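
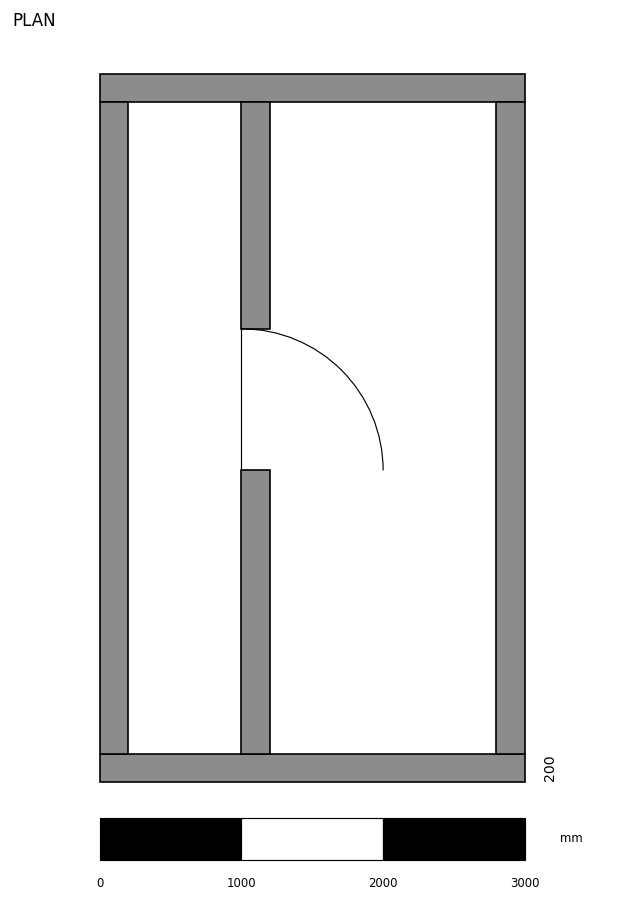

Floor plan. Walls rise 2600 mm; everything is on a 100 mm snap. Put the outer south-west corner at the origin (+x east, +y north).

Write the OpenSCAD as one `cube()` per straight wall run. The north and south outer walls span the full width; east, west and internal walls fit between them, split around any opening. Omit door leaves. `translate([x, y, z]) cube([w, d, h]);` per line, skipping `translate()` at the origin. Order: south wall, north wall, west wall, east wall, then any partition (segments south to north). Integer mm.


cube([3000, 200, 2600]);
translate([0, 4800, 0]) cube([3000, 200, 2600]);
translate([0, 200, 0]) cube([200, 4600, 2600]);
translate([2800, 200, 0]) cube([200, 4600, 2600]);
translate([1000, 200, 0]) cube([200, 2000, 2600]);
translate([1000, 3200, 0]) cube([200, 1600, 2600]);


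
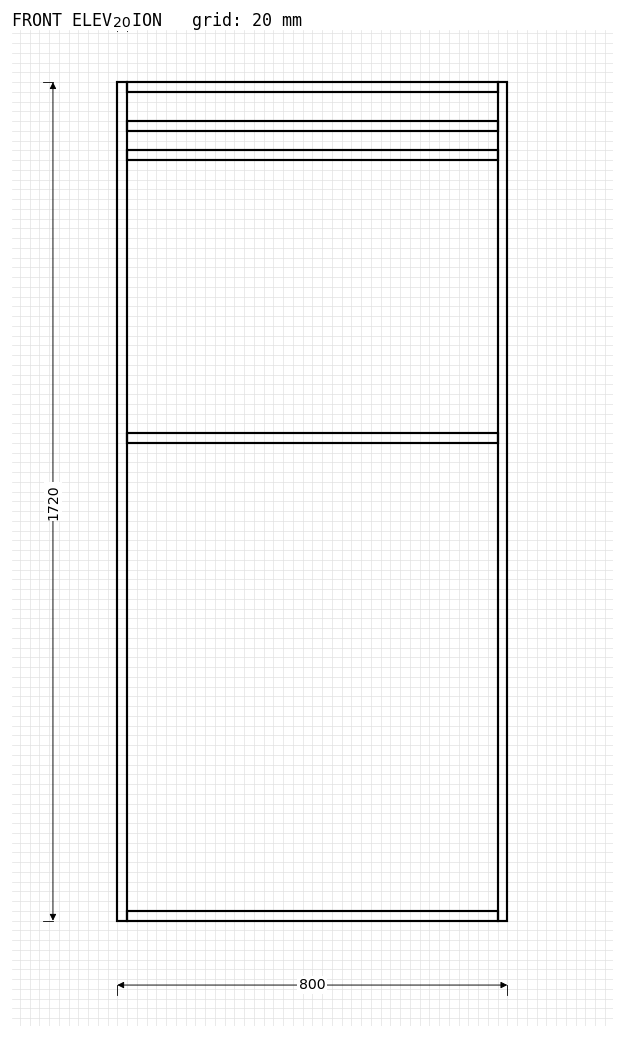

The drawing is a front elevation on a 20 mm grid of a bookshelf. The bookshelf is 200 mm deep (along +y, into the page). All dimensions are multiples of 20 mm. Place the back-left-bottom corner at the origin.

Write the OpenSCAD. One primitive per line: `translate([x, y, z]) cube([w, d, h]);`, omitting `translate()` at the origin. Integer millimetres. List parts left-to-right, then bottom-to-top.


cube([20, 200, 1720]);
translate([20, 0, 0]) cube([760, 200, 20]);
translate([20, 0, 980]) cube([760, 200, 20]);
translate([20, 0, 1560]) cube([760, 200, 20]);
translate([20, 0, 1620]) cube([760, 200, 20]);
translate([20, 0, 1700]) cube([760, 200, 20]);
translate([780, 0, 0]) cube([20, 200, 1720]);


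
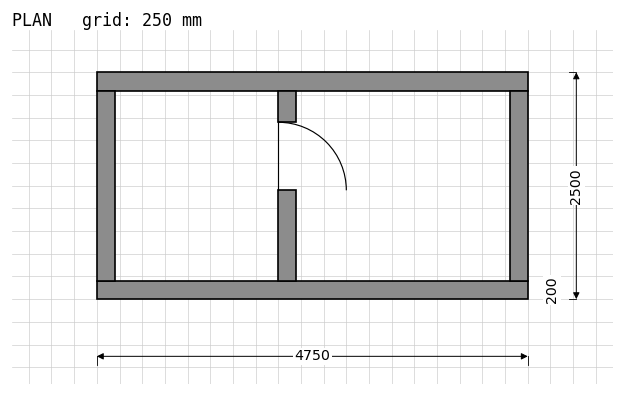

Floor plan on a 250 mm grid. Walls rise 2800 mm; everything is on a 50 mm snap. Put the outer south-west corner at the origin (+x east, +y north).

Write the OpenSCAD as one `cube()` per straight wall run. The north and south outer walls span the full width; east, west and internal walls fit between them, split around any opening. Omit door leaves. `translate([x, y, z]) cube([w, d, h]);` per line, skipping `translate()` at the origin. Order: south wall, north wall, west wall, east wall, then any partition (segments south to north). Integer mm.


cube([4750, 200, 2800]);
translate([0, 2300, 0]) cube([4750, 200, 2800]);
translate([0, 200, 0]) cube([200, 2100, 2800]);
translate([4550, 200, 0]) cube([200, 2100, 2800]);
translate([2000, 200, 0]) cube([200, 1000, 2800]);
translate([2000, 1950, 0]) cube([200, 350, 2800]);


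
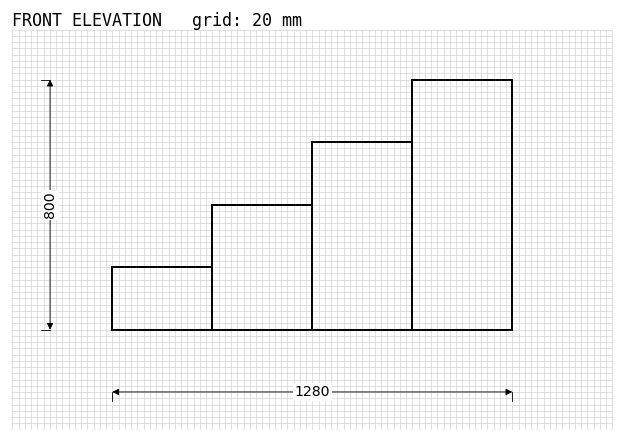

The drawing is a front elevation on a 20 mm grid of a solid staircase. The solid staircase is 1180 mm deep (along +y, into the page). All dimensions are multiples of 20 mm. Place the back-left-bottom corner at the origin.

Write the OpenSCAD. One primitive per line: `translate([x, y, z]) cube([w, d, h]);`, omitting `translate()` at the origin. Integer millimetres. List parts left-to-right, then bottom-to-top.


cube([320, 1180, 200]);
translate([320, 0, 0]) cube([320, 1180, 400]);
translate([640, 0, 0]) cube([320, 1180, 600]);
translate([960, 0, 0]) cube([320, 1180, 800]);


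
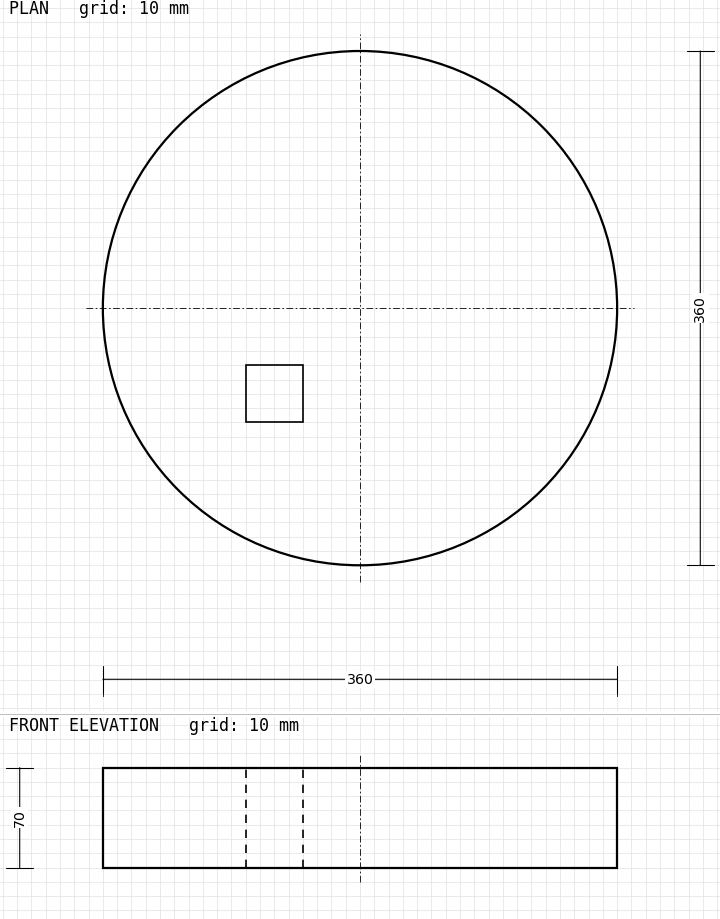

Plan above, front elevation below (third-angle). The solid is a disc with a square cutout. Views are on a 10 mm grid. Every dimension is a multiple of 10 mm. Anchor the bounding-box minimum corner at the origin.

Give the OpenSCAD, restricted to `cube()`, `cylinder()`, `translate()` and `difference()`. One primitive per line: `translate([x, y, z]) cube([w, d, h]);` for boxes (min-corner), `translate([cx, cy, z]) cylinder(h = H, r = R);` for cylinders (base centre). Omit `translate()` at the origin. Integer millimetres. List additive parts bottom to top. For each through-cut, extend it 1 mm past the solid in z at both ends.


difference() {
  translate([180, 180, 0]) cylinder(h = 70, r = 180);
  translate([100, 100, -1]) cube([40, 40, 72]);
}


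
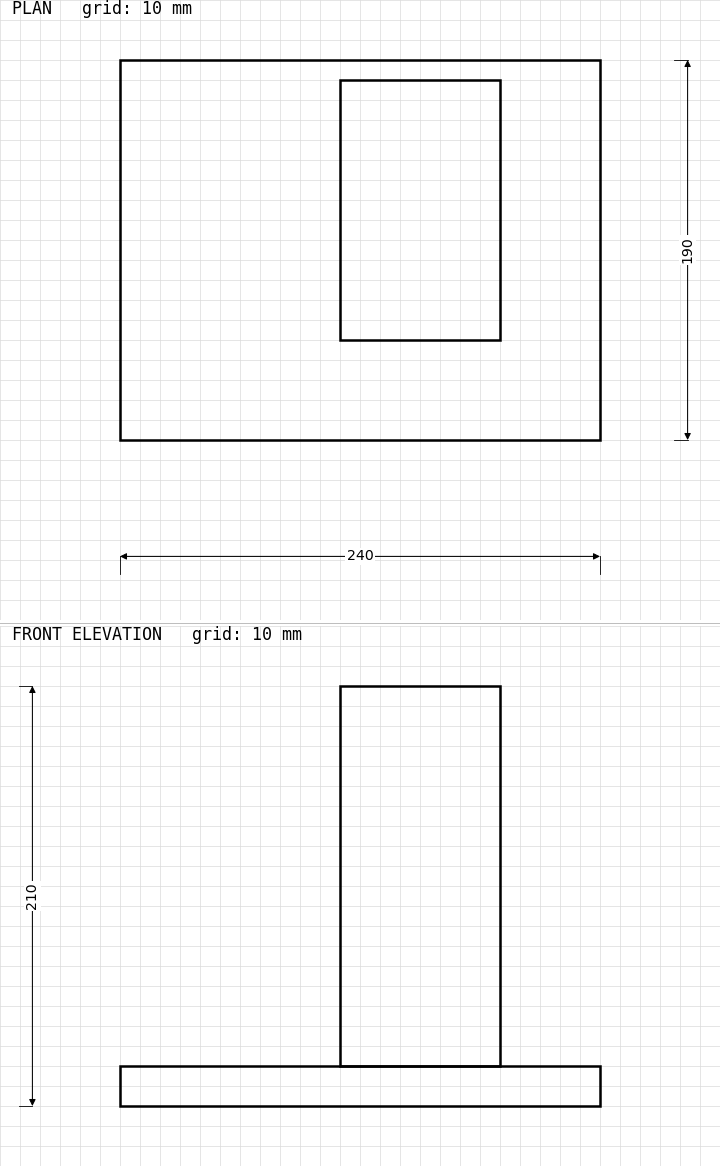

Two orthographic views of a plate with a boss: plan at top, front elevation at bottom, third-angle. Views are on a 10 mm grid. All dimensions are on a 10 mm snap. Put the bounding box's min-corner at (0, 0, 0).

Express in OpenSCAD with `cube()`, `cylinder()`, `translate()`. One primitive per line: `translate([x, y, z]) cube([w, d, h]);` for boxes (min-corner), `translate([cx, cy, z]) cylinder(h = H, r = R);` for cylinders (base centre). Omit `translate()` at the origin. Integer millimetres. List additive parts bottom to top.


cube([240, 190, 20]);
translate([110, 50, 20]) cube([80, 130, 190]);


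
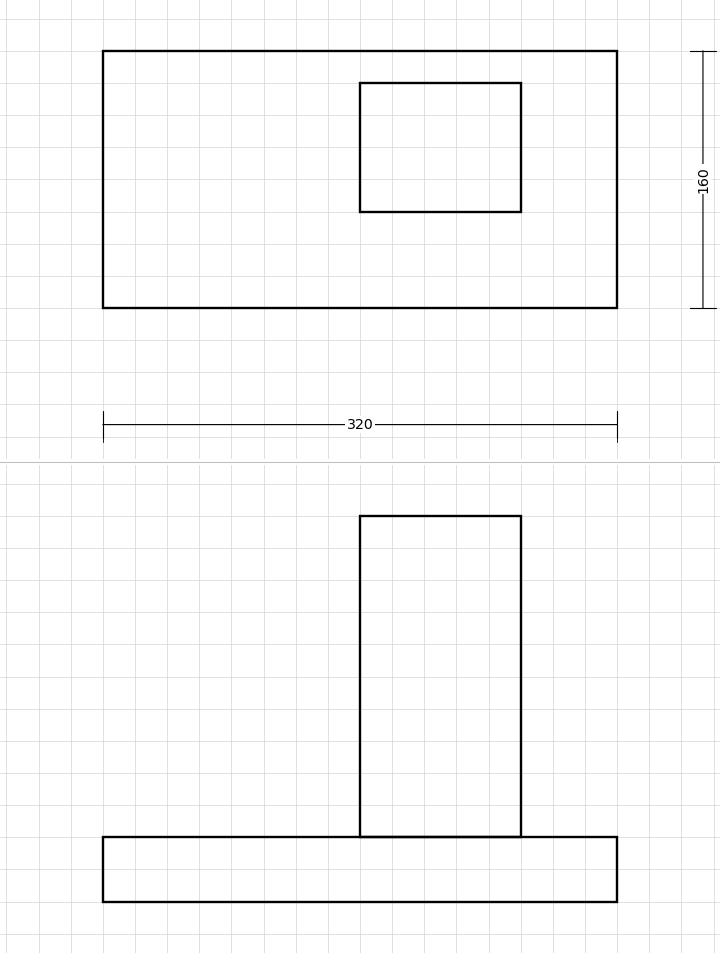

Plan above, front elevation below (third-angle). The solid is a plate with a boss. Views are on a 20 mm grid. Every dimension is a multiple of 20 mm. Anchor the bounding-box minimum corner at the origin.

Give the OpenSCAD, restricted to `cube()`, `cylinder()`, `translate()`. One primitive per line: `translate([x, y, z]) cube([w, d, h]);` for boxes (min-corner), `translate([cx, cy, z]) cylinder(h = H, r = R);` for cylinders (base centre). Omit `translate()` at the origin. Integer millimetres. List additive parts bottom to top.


cube([320, 160, 40]);
translate([160, 60, 40]) cube([100, 80, 200]);


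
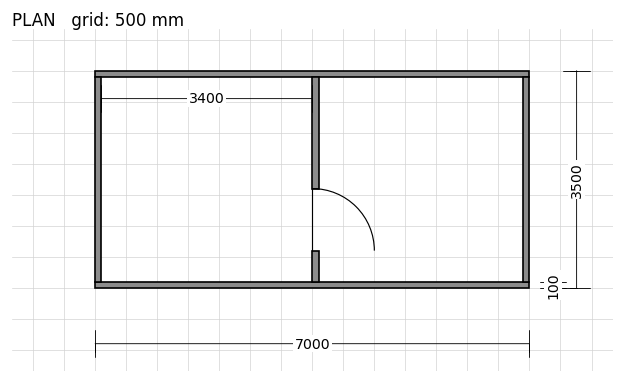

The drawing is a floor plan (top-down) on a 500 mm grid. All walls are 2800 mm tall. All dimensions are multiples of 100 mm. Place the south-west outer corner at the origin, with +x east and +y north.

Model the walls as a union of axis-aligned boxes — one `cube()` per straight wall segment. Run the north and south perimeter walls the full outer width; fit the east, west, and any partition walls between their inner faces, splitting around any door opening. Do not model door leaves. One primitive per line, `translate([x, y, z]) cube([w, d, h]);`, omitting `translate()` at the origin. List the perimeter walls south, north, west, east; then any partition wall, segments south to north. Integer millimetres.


cube([7000, 100, 2800]);
translate([0, 3400, 0]) cube([7000, 100, 2800]);
translate([0, 100, 0]) cube([100, 3300, 2800]);
translate([6900, 100, 0]) cube([100, 3300, 2800]);
translate([3500, 100, 0]) cube([100, 500, 2800]);
translate([3500, 1600, 0]) cube([100, 1800, 2800]);


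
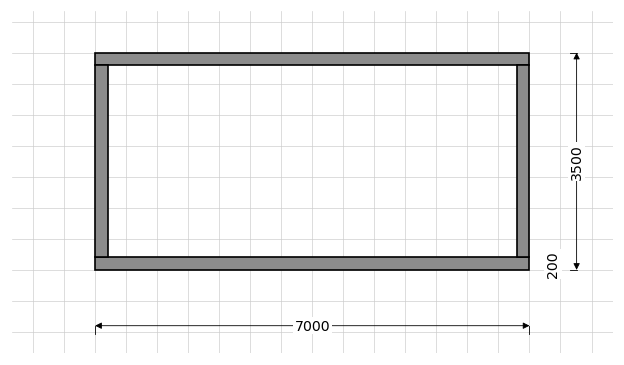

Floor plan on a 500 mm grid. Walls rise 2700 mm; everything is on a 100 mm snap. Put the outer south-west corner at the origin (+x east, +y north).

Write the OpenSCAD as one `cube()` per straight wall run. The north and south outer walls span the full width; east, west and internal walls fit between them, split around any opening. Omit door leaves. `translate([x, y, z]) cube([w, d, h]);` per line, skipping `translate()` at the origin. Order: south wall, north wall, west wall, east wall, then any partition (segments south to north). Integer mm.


cube([7000, 200, 2700]);
translate([0, 3300, 0]) cube([7000, 200, 2700]);
translate([0, 200, 0]) cube([200, 3100, 2700]);
translate([6800, 200, 0]) cube([200, 3100, 2700]);


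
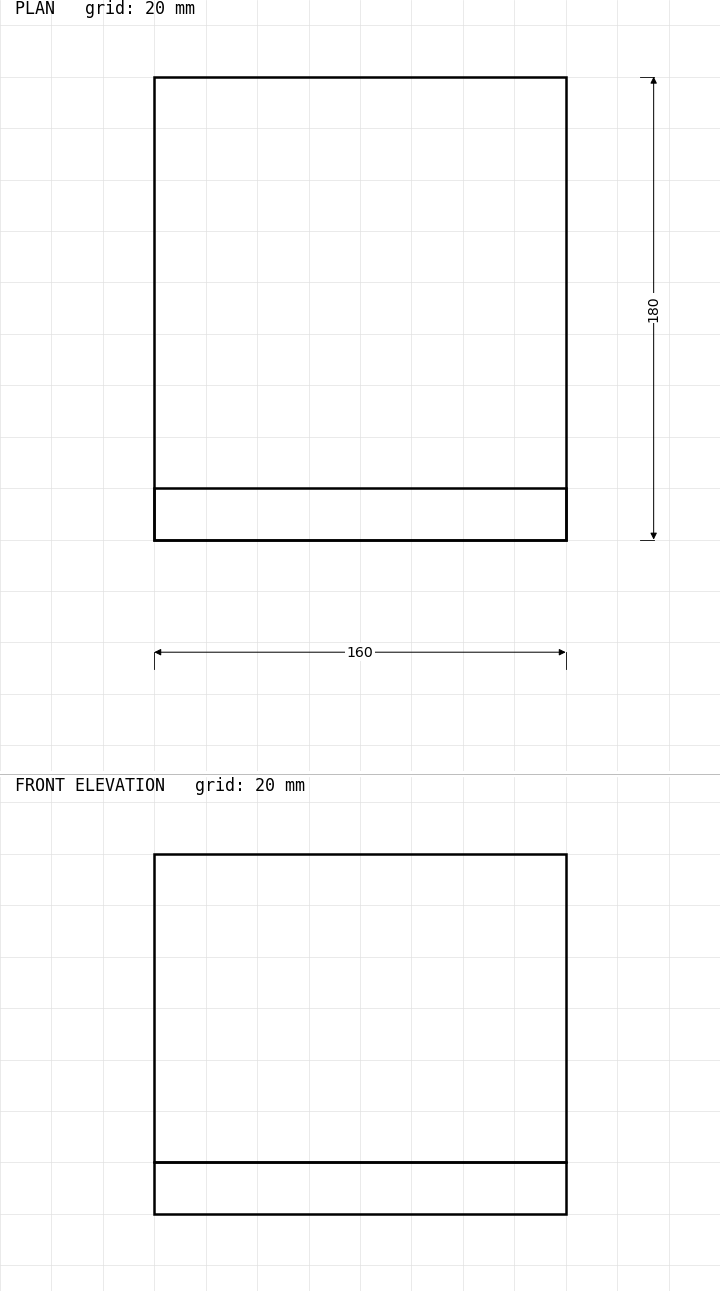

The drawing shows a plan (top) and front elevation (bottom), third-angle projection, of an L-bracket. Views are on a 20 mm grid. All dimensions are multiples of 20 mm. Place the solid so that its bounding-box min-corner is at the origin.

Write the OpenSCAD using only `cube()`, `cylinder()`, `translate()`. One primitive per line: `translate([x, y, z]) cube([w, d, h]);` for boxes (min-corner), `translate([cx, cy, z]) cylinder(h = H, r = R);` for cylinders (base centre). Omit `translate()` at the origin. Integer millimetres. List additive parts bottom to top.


cube([160, 180, 20]);
translate([0, 0, 20]) cube([160, 20, 120]);


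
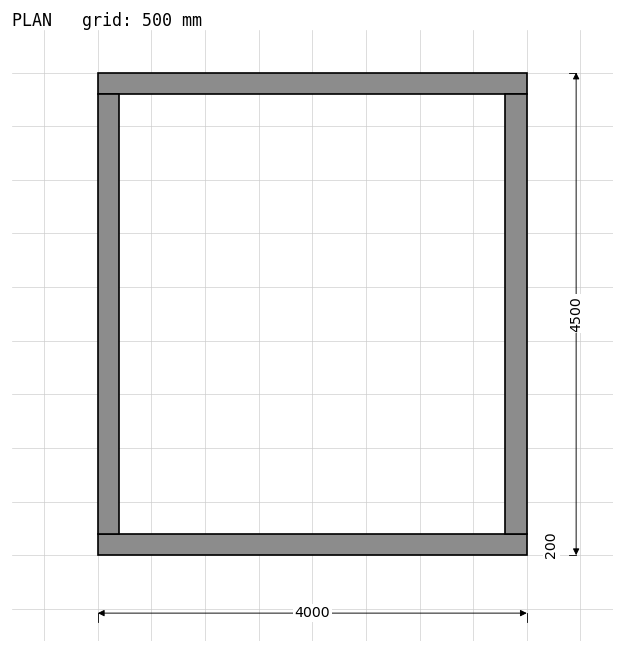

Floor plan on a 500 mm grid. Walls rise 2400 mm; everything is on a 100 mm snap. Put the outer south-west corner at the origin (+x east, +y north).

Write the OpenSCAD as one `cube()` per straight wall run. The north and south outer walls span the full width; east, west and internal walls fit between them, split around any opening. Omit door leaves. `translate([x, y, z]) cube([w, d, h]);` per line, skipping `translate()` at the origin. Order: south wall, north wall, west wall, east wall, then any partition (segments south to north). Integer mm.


cube([4000, 200, 2400]);
translate([0, 4300, 0]) cube([4000, 200, 2400]);
translate([0, 200, 0]) cube([200, 4100, 2400]);
translate([3800, 200, 0]) cube([200, 4100, 2400]);


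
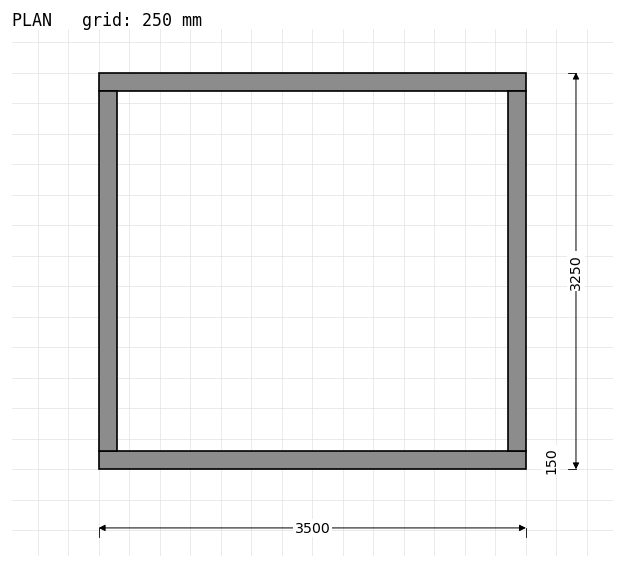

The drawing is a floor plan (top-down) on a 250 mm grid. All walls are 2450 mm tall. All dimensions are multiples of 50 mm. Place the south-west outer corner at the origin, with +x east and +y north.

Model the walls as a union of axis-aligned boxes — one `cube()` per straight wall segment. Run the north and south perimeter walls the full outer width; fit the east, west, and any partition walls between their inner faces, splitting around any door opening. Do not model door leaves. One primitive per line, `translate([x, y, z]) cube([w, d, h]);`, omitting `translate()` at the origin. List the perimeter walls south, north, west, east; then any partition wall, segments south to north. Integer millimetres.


cube([3500, 150, 2450]);
translate([0, 3100, 0]) cube([3500, 150, 2450]);
translate([0, 150, 0]) cube([150, 2950, 2450]);
translate([3350, 150, 0]) cube([150, 2950, 2450]);


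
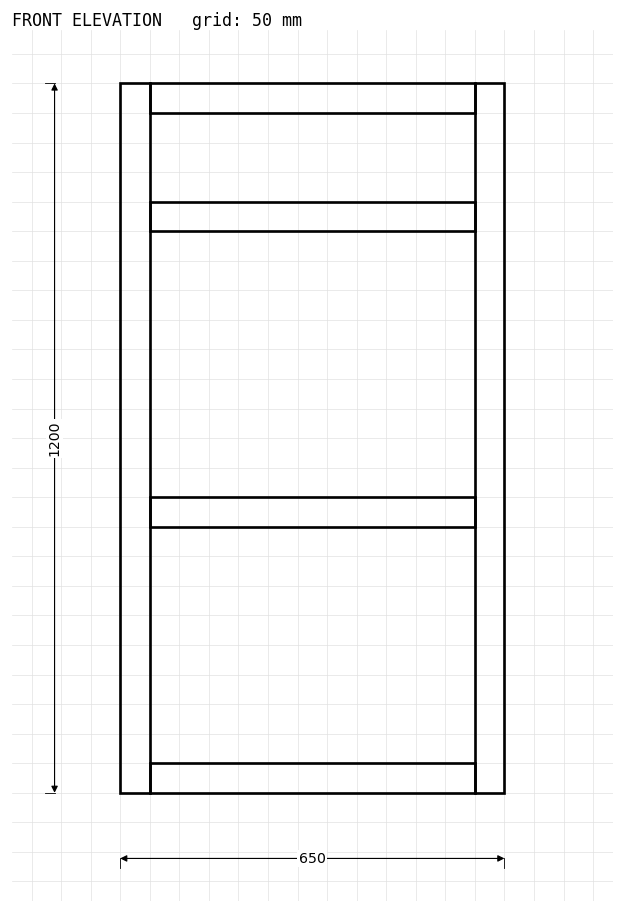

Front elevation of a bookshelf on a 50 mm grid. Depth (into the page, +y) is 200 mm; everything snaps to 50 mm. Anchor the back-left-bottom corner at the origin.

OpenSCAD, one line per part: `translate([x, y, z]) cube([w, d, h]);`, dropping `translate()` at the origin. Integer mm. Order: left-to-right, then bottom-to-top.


cube([50, 200, 1200]);
translate([50, 0, 0]) cube([550, 200, 50]);
translate([50, 0, 450]) cube([550, 200, 50]);
translate([50, 0, 950]) cube([550, 200, 50]);
translate([50, 0, 1150]) cube([550, 200, 50]);
translate([600, 0, 0]) cube([50, 200, 1200]);


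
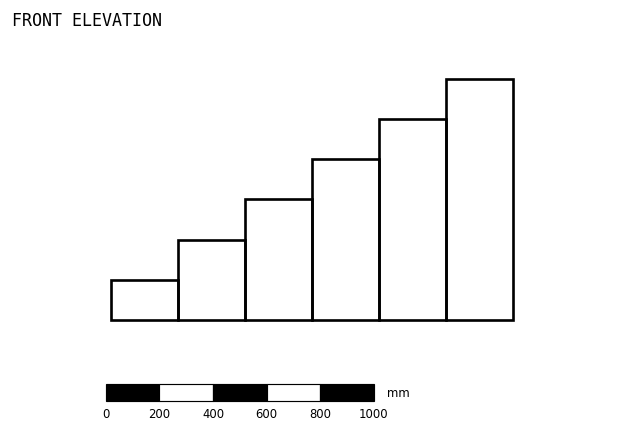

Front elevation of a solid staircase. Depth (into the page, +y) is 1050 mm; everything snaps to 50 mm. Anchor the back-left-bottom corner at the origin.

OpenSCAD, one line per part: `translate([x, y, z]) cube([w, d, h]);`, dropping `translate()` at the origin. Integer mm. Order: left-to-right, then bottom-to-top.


cube([250, 1050, 150]);
translate([250, 0, 0]) cube([250, 1050, 300]);
translate([500, 0, 0]) cube([250, 1050, 450]);
translate([750, 0, 0]) cube([250, 1050, 600]);
translate([1000, 0, 0]) cube([250, 1050, 750]);
translate([1250, 0, 0]) cube([250, 1050, 900]);


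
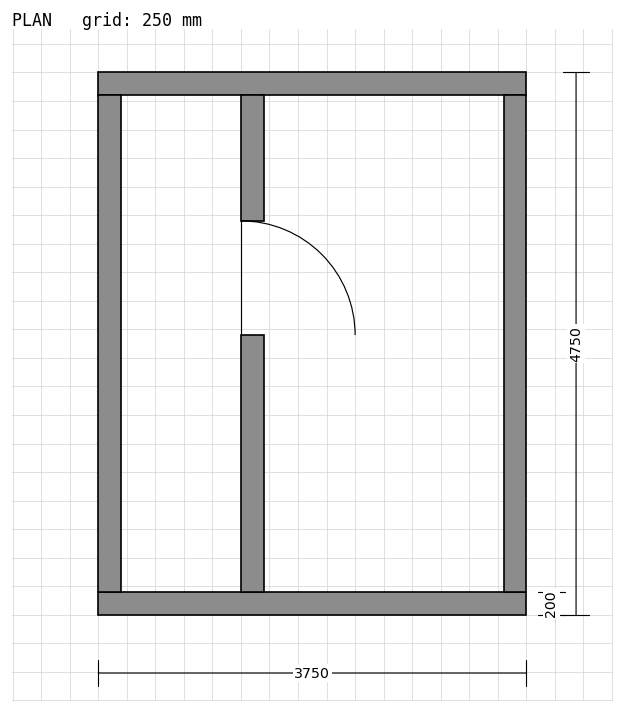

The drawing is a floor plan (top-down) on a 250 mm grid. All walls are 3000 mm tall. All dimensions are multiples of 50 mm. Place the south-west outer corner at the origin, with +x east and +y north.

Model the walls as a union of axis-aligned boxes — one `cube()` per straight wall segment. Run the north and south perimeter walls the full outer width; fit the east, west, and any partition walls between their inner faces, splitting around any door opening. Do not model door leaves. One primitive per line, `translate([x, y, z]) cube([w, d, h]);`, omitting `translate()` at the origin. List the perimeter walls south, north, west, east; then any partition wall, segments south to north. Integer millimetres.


cube([3750, 200, 3000]);
translate([0, 4550, 0]) cube([3750, 200, 3000]);
translate([0, 200, 0]) cube([200, 4350, 3000]);
translate([3550, 200, 0]) cube([200, 4350, 3000]);
translate([1250, 200, 0]) cube([200, 2250, 3000]);
translate([1250, 3450, 0]) cube([200, 1100, 3000]);


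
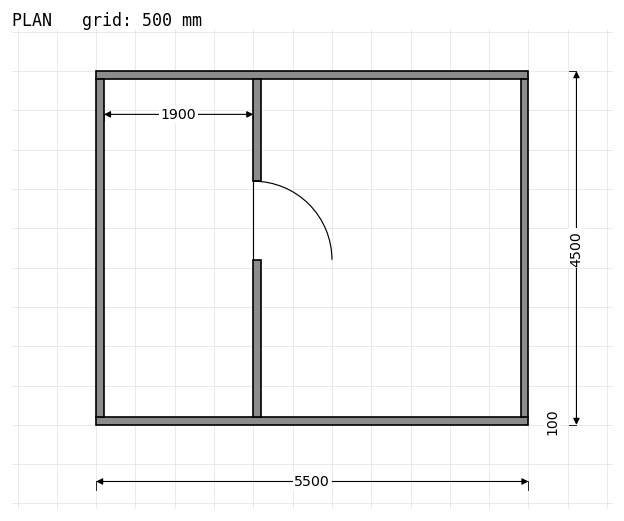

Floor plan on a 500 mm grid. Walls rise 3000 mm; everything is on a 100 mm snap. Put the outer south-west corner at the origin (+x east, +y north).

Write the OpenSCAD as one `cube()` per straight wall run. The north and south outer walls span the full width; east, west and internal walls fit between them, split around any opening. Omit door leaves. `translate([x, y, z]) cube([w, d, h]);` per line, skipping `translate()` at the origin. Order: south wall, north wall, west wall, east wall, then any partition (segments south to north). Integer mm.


cube([5500, 100, 3000]);
translate([0, 4400, 0]) cube([5500, 100, 3000]);
translate([0, 100, 0]) cube([100, 4300, 3000]);
translate([5400, 100, 0]) cube([100, 4300, 3000]);
translate([2000, 100, 0]) cube([100, 2000, 3000]);
translate([2000, 3100, 0]) cube([100, 1300, 3000]);


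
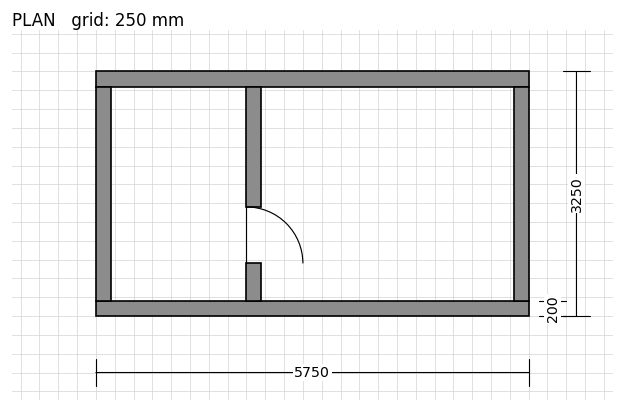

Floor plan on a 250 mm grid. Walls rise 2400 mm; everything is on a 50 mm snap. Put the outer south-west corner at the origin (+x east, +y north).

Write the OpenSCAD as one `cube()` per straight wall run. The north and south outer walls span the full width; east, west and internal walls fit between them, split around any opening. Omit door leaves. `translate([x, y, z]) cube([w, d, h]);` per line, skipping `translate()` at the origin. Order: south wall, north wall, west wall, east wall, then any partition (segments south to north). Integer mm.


cube([5750, 200, 2400]);
translate([0, 3050, 0]) cube([5750, 200, 2400]);
translate([0, 200, 0]) cube([200, 2850, 2400]);
translate([5550, 200, 0]) cube([200, 2850, 2400]);
translate([2000, 200, 0]) cube([200, 500, 2400]);
translate([2000, 1450, 0]) cube([200, 1600, 2400]);


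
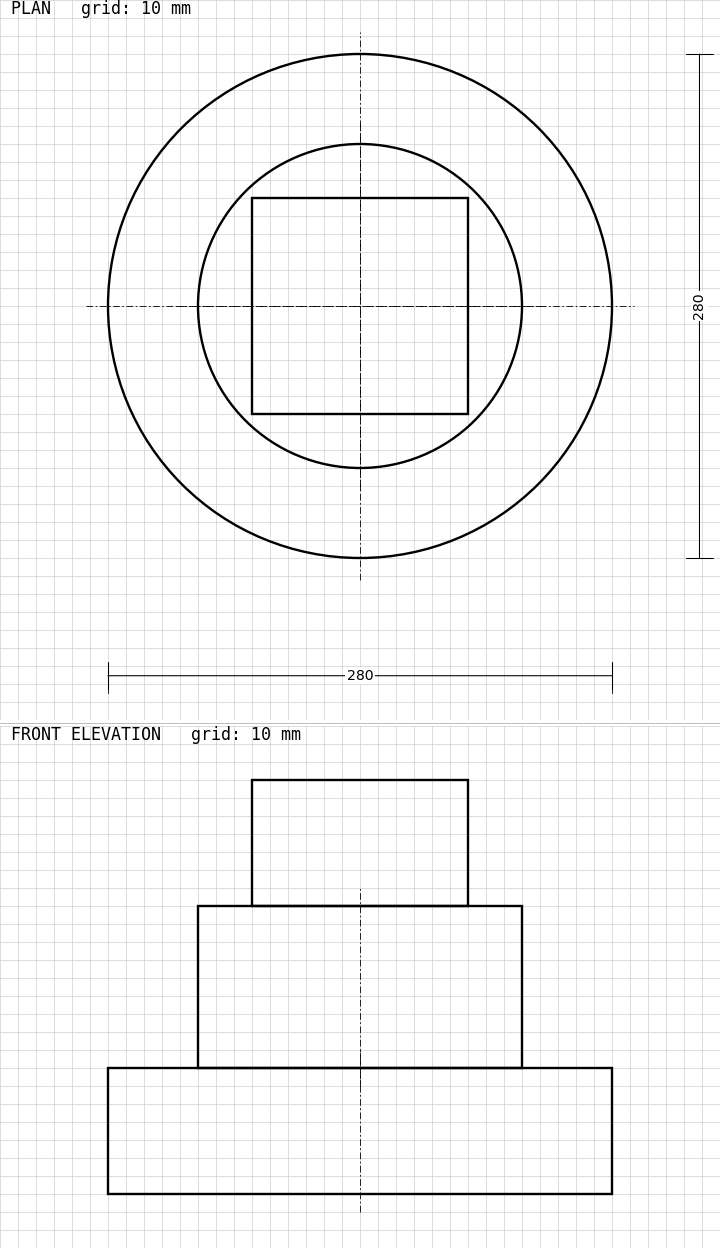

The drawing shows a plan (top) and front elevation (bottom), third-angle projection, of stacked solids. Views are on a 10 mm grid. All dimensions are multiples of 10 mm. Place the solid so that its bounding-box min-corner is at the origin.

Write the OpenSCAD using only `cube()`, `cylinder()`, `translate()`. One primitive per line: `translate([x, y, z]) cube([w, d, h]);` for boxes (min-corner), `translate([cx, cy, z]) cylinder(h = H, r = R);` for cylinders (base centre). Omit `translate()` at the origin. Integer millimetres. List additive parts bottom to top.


translate([140, 140, 0]) cylinder(h = 70, r = 140);
translate([140, 140, 70]) cylinder(h = 90, r = 90);
translate([80, 80, 160]) cube([120, 120, 70]);


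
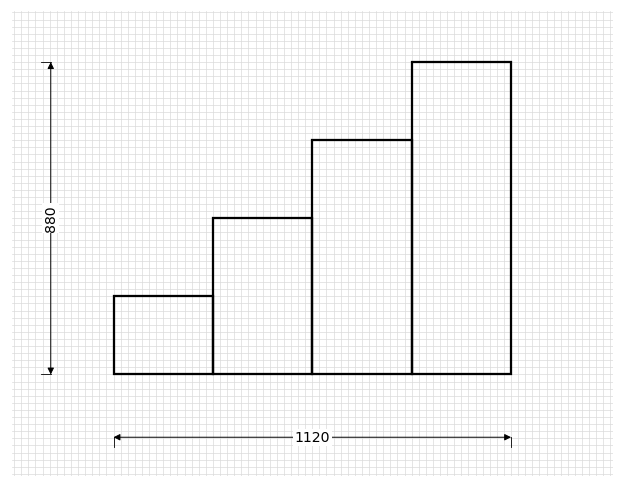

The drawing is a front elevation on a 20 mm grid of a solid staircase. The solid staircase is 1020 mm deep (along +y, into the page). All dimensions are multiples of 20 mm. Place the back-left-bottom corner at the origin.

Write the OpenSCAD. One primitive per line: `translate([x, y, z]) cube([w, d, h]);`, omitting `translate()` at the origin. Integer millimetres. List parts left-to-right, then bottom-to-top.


cube([280, 1020, 220]);
translate([280, 0, 0]) cube([280, 1020, 440]);
translate([560, 0, 0]) cube([280, 1020, 660]);
translate([840, 0, 0]) cube([280, 1020, 880]);


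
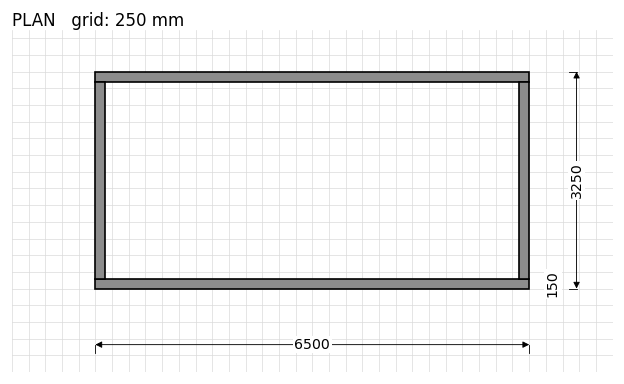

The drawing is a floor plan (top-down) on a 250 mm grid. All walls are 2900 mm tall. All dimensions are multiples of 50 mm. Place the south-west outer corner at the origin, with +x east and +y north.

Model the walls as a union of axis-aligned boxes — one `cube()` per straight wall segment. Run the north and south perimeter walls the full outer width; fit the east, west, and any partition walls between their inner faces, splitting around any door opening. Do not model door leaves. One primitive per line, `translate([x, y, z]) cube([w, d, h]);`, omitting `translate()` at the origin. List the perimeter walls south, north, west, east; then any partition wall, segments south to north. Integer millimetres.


cube([6500, 150, 2900]);
translate([0, 3100, 0]) cube([6500, 150, 2900]);
translate([0, 150, 0]) cube([150, 2950, 2900]);
translate([6350, 150, 0]) cube([150, 2950, 2900]);


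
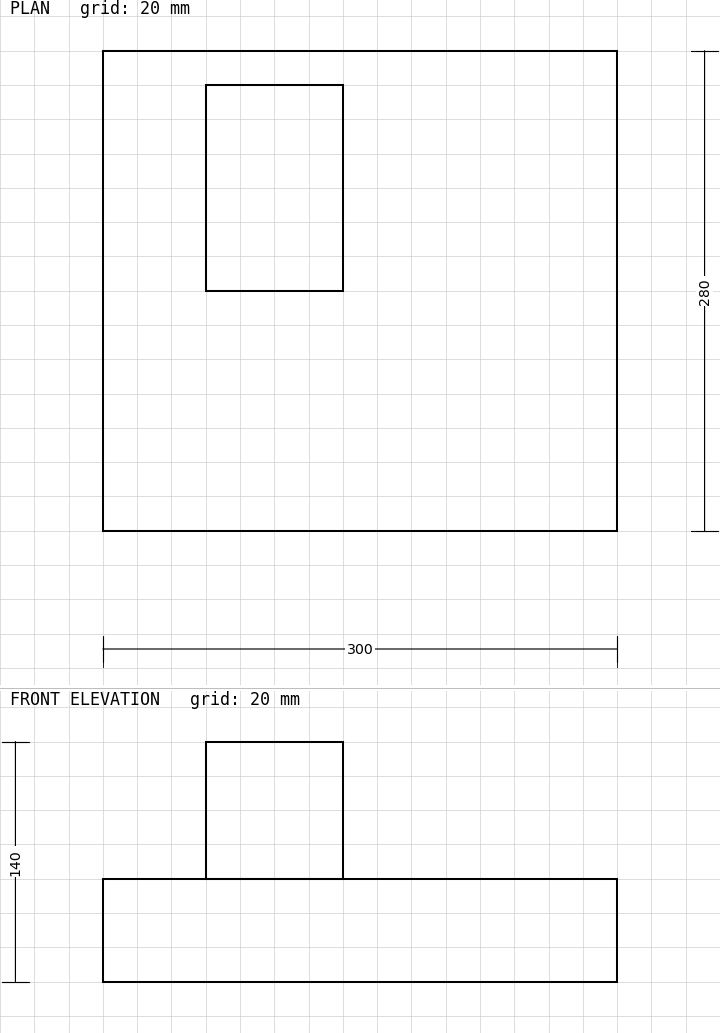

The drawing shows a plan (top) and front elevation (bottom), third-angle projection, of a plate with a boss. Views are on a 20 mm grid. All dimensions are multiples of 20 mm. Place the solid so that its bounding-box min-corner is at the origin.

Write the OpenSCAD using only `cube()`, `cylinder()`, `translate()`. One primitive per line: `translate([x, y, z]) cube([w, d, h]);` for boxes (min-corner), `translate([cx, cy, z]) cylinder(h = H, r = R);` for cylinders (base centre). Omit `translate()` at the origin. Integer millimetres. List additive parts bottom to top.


cube([300, 280, 60]);
translate([60, 140, 60]) cube([80, 120, 80]);


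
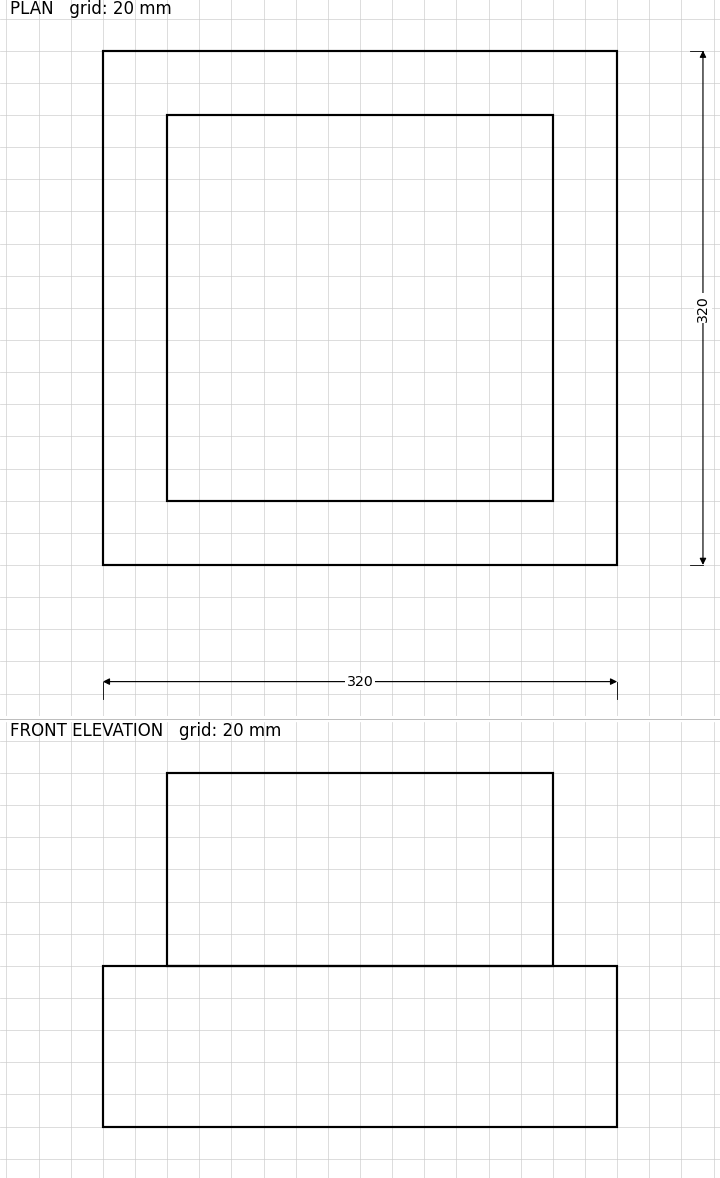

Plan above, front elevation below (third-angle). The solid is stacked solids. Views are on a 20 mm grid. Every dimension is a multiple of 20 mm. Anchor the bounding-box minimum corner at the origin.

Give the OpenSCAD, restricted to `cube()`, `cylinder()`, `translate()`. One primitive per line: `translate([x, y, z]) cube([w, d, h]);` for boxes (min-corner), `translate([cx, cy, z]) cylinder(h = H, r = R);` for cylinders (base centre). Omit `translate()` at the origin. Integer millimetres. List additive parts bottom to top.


cube([320, 320, 100]);
translate([40, 40, 100]) cube([240, 240, 120]);


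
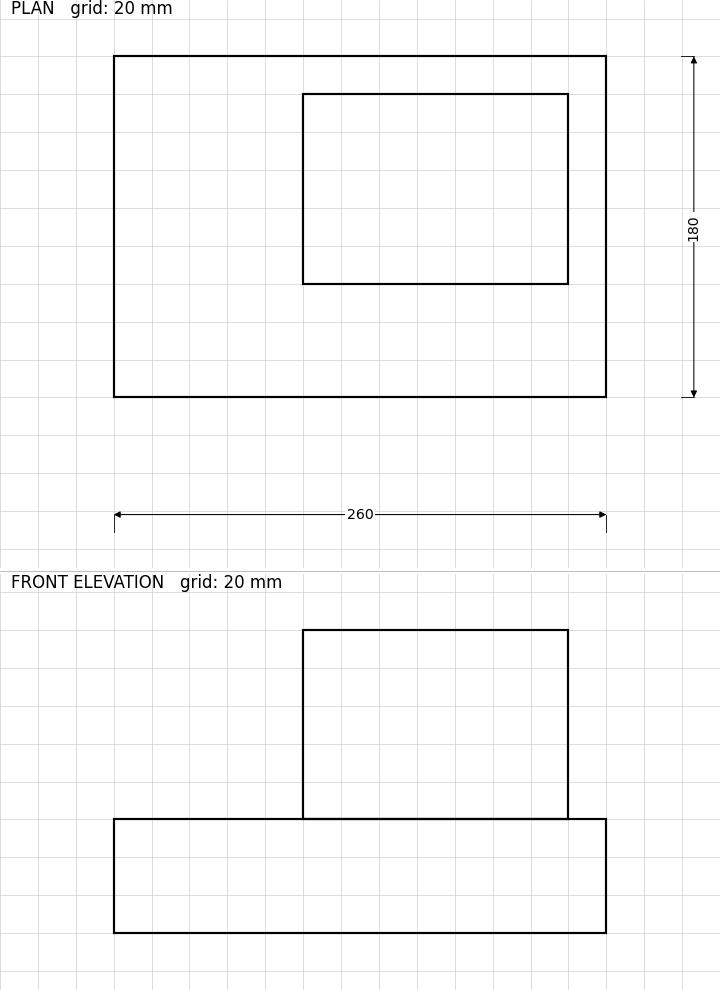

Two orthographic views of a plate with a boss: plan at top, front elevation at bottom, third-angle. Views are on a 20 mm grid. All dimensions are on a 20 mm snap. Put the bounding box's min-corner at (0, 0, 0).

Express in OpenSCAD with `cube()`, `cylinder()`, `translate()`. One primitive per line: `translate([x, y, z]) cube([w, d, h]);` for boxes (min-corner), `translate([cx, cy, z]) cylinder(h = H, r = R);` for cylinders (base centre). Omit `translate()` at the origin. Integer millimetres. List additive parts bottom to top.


cube([260, 180, 60]);
translate([100, 60, 60]) cube([140, 100, 100]);


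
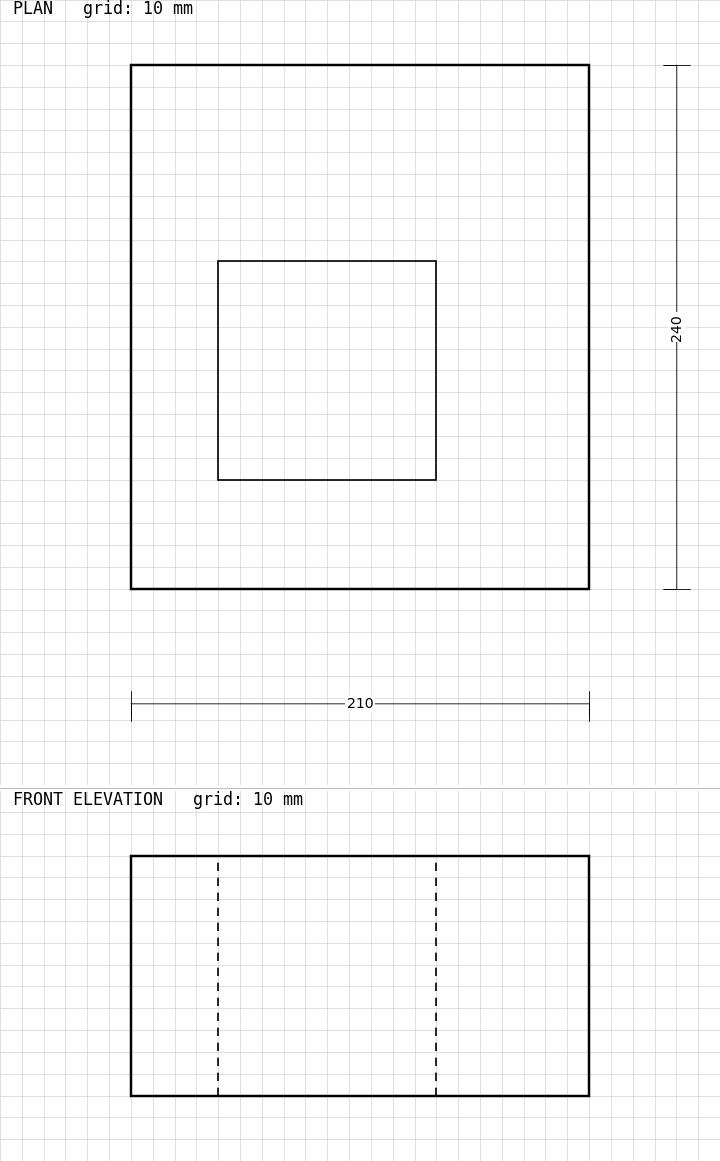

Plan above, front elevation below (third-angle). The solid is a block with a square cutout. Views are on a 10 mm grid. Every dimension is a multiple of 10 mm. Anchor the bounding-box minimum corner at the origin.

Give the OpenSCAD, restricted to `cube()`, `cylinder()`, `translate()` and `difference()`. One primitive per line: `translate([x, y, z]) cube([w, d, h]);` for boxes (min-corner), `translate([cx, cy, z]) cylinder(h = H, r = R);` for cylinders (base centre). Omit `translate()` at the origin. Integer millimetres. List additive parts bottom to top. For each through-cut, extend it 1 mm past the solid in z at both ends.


difference() {
  cube([210, 240, 110]);
  translate([40, 50, -1]) cube([100, 100, 112]);
}


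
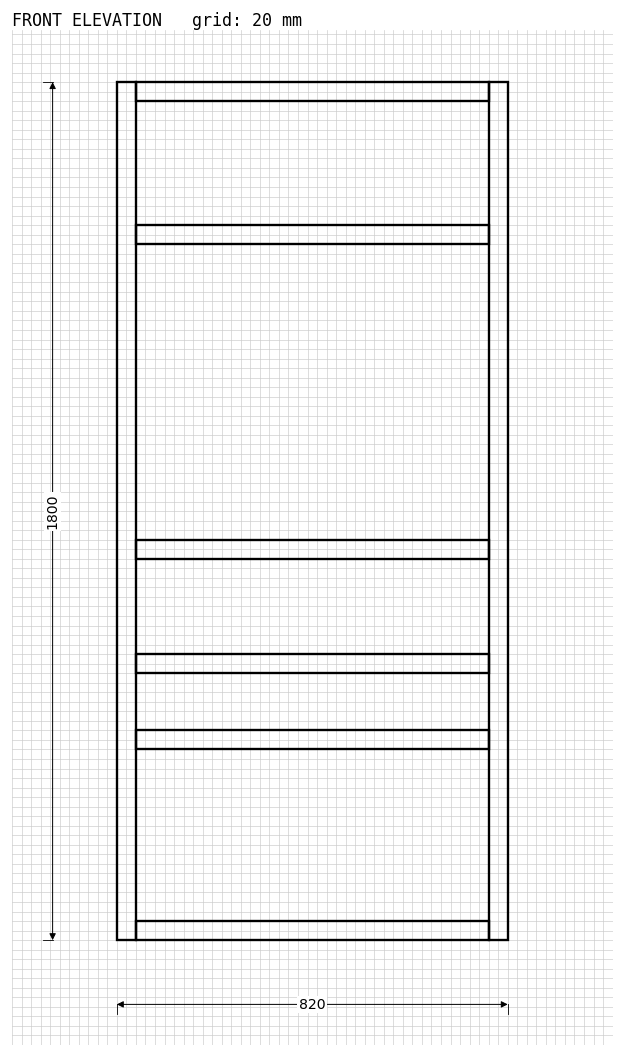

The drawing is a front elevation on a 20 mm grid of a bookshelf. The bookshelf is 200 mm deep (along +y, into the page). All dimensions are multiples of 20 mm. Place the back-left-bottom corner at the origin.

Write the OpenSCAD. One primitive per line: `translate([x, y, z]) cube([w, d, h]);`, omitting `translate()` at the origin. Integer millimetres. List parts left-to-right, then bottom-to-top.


cube([40, 200, 1800]);
translate([40, 0, 0]) cube([740, 200, 40]);
translate([40, 0, 400]) cube([740, 200, 40]);
translate([40, 0, 560]) cube([740, 200, 40]);
translate([40, 0, 800]) cube([740, 200, 40]);
translate([40, 0, 1460]) cube([740, 200, 40]);
translate([40, 0, 1760]) cube([740, 200, 40]);
translate([780, 0, 0]) cube([40, 200, 1800]);


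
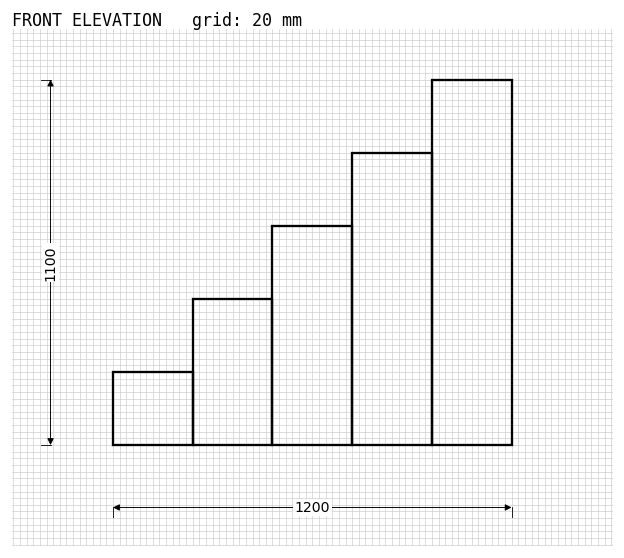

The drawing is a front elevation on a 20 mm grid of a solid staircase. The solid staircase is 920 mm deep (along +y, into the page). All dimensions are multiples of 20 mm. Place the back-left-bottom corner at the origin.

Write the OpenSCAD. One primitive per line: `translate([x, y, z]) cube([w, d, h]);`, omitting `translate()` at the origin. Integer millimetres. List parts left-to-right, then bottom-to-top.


cube([240, 920, 220]);
translate([240, 0, 0]) cube([240, 920, 440]);
translate([480, 0, 0]) cube([240, 920, 660]);
translate([720, 0, 0]) cube([240, 920, 880]);
translate([960, 0, 0]) cube([240, 920, 1100]);


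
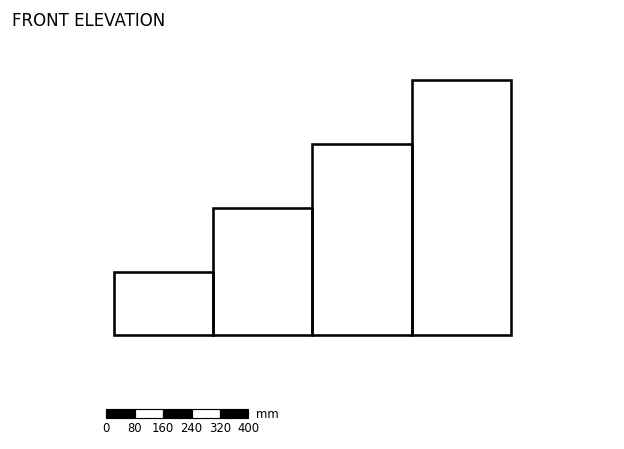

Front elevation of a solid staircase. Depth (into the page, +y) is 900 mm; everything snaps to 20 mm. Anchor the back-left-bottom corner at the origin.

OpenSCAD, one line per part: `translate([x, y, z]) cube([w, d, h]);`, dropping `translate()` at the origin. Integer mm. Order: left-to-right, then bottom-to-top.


cube([280, 900, 180]);
translate([280, 0, 0]) cube([280, 900, 360]);
translate([560, 0, 0]) cube([280, 900, 540]);
translate([840, 0, 0]) cube([280, 900, 720]);


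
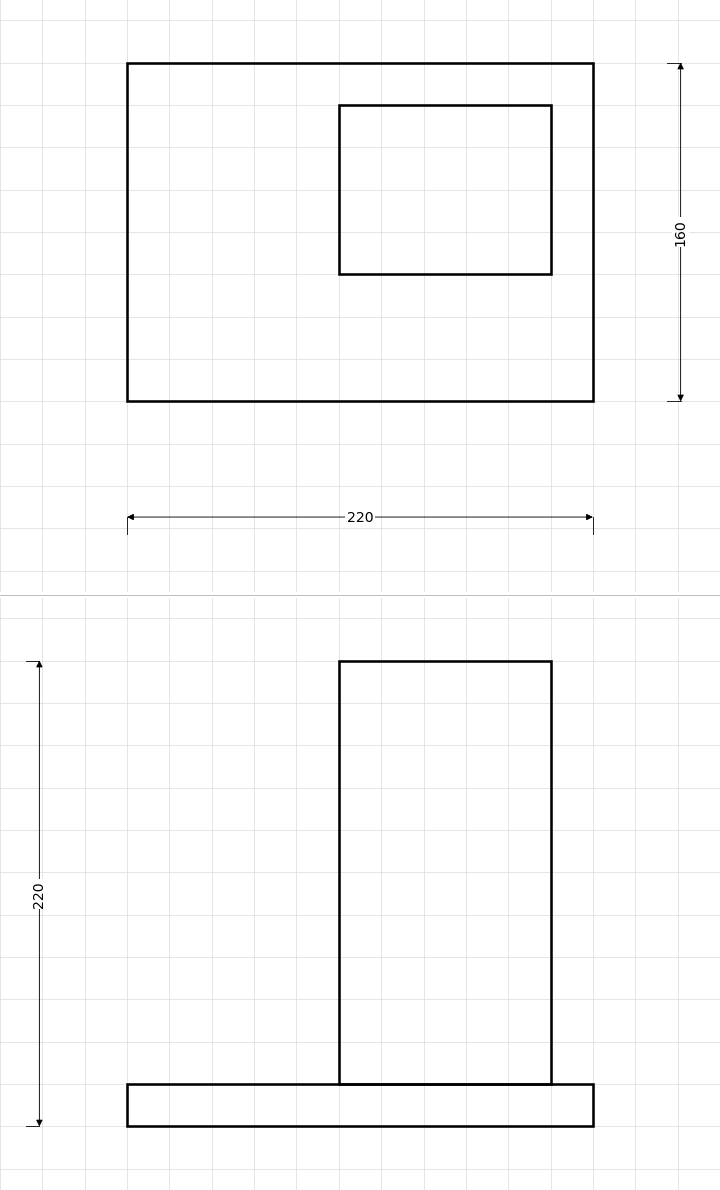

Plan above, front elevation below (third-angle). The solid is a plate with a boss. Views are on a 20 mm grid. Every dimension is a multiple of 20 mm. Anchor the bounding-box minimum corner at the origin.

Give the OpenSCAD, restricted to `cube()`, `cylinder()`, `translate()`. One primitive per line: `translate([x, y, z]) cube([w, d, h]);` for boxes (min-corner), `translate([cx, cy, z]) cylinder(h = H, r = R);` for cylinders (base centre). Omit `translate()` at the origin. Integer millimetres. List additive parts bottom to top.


cube([220, 160, 20]);
translate([100, 60, 20]) cube([100, 80, 200]);


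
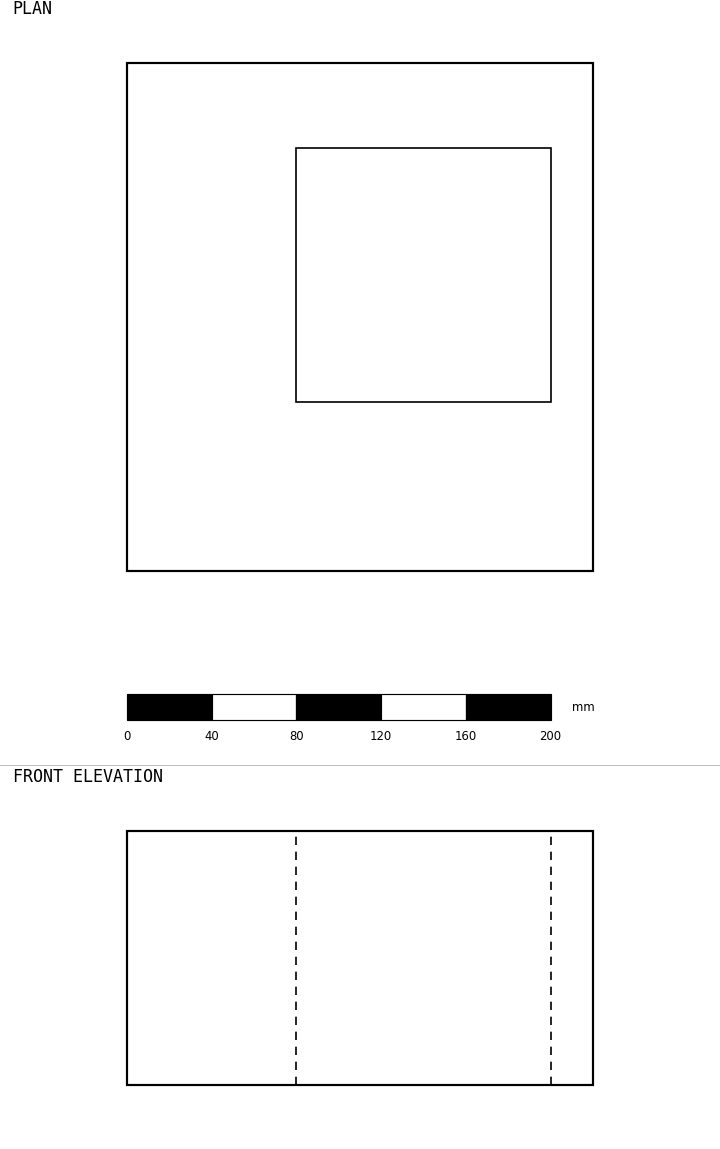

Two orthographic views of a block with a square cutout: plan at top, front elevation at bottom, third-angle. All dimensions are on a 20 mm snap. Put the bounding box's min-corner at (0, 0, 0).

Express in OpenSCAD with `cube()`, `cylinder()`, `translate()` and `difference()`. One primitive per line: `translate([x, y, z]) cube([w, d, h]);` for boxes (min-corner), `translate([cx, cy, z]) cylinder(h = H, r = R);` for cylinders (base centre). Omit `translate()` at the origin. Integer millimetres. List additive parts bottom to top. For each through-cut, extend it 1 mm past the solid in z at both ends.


difference() {
  cube([220, 240, 120]);
  translate([80, 80, -1]) cube([120, 120, 122]);
}


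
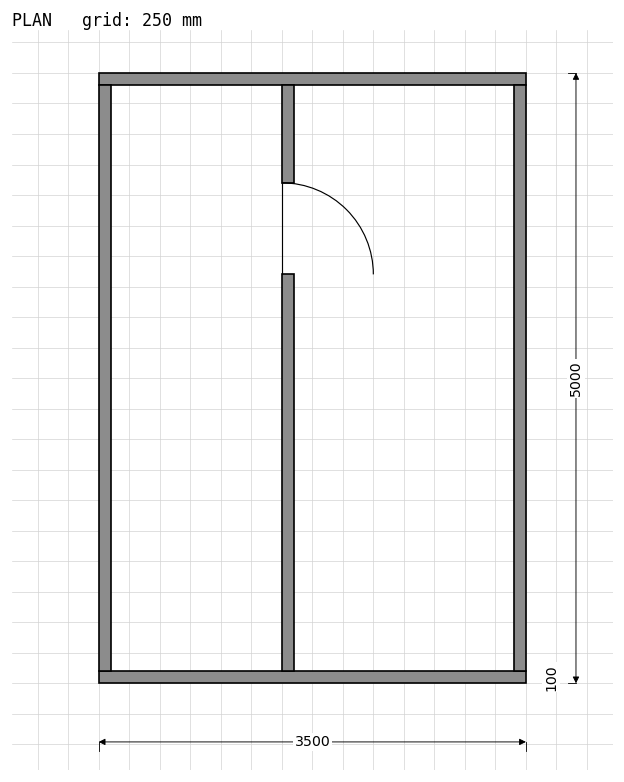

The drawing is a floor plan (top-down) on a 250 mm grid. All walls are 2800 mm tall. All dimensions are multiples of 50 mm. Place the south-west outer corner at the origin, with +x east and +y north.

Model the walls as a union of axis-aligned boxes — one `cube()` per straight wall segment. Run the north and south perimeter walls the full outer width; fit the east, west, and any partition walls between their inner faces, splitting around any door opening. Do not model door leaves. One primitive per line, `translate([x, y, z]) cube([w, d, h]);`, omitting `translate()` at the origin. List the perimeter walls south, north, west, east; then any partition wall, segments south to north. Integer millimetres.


cube([3500, 100, 2800]);
translate([0, 4900, 0]) cube([3500, 100, 2800]);
translate([0, 100, 0]) cube([100, 4800, 2800]);
translate([3400, 100, 0]) cube([100, 4800, 2800]);
translate([1500, 100, 0]) cube([100, 3250, 2800]);
translate([1500, 4100, 0]) cube([100, 800, 2800]);


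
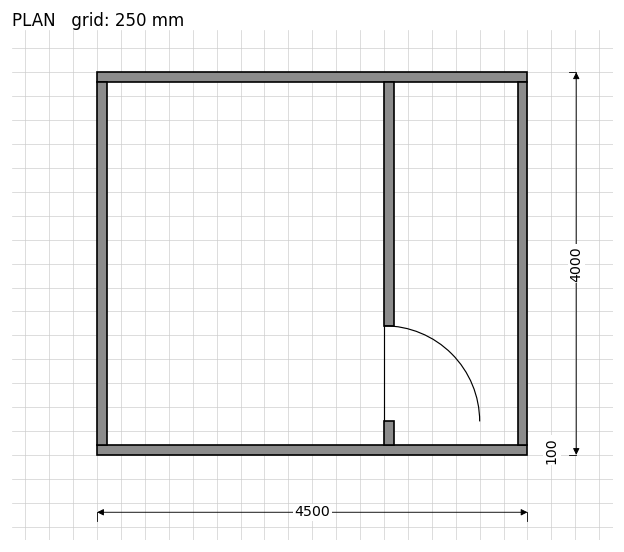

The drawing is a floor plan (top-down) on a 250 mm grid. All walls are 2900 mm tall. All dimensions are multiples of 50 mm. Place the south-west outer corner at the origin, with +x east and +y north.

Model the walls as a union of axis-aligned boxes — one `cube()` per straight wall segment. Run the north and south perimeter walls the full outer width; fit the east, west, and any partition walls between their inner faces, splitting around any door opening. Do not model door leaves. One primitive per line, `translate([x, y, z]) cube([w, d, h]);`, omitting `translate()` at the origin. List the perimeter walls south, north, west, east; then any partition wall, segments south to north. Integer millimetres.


cube([4500, 100, 2900]);
translate([0, 3900, 0]) cube([4500, 100, 2900]);
translate([0, 100, 0]) cube([100, 3800, 2900]);
translate([4400, 100, 0]) cube([100, 3800, 2900]);
translate([3000, 100, 0]) cube([100, 250, 2900]);
translate([3000, 1350, 0]) cube([100, 2550, 2900]);


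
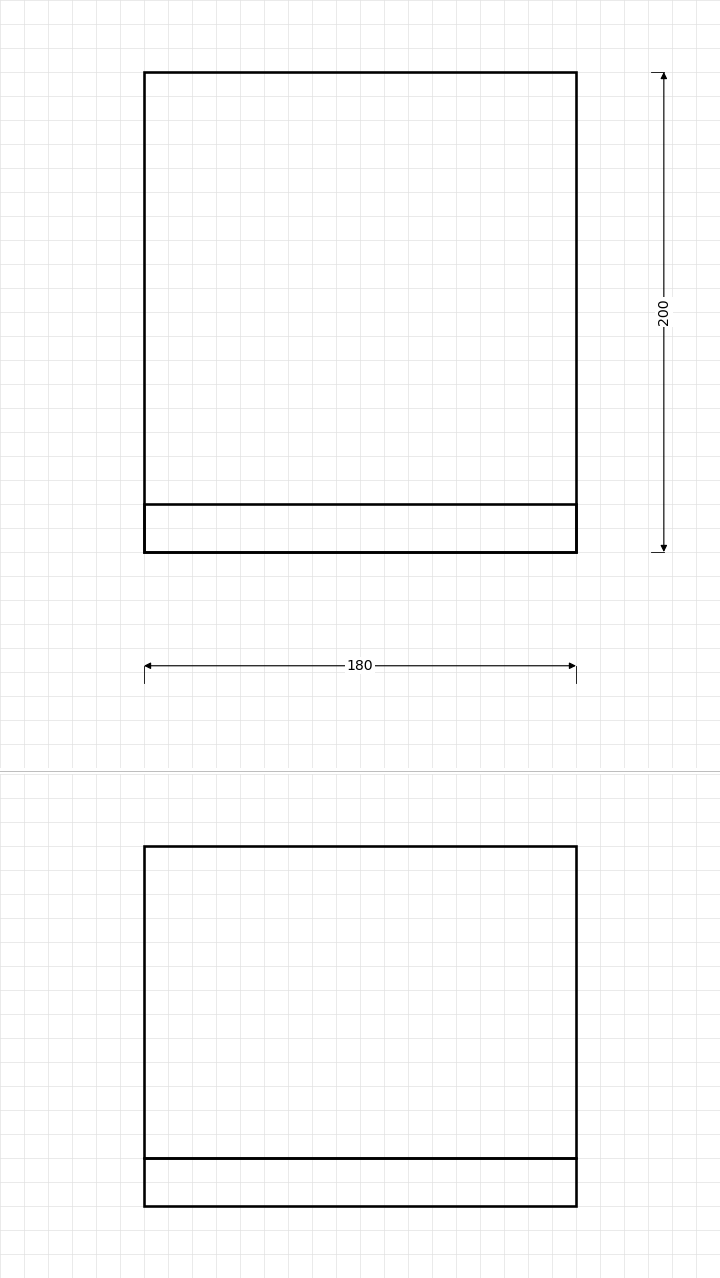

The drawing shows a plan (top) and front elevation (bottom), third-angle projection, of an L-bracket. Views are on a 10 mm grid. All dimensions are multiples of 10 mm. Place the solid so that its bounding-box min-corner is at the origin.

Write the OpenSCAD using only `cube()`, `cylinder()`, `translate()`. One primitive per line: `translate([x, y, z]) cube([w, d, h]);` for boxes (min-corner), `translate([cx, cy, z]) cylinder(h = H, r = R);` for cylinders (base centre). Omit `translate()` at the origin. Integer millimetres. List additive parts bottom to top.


cube([180, 200, 20]);
translate([0, 0, 20]) cube([180, 20, 130]);


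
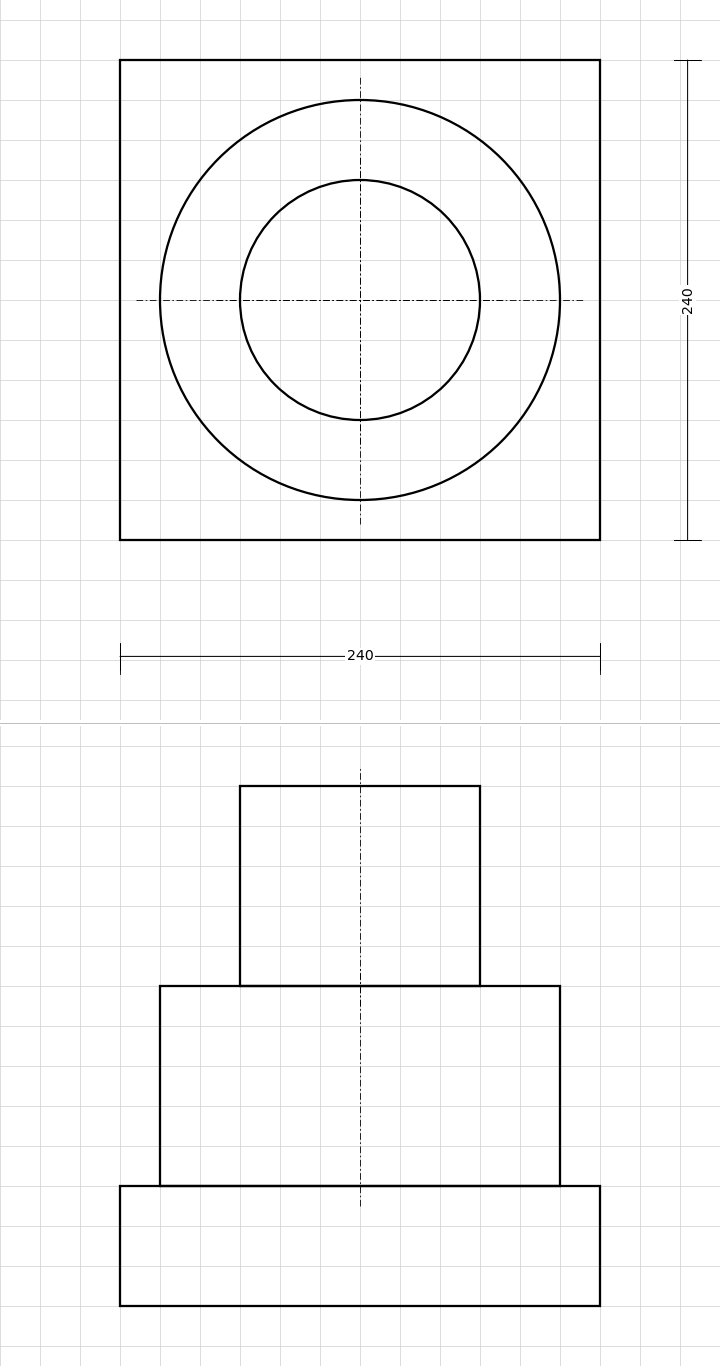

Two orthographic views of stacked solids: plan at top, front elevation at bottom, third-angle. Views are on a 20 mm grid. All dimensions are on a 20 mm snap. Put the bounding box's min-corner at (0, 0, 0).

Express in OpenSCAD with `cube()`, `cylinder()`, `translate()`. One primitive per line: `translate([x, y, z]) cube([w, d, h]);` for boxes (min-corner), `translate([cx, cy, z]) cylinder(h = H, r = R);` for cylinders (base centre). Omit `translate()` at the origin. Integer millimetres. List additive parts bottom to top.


cube([240, 240, 60]);
translate([120, 120, 60]) cylinder(h = 100, r = 100);
translate([120, 120, 160]) cylinder(h = 100, r = 60);


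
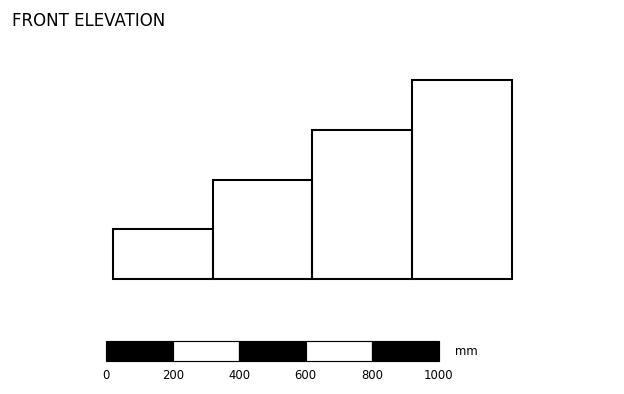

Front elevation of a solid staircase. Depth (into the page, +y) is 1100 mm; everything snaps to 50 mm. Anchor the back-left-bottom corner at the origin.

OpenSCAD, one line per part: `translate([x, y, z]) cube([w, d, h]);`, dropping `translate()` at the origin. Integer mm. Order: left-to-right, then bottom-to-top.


cube([300, 1100, 150]);
translate([300, 0, 0]) cube([300, 1100, 300]);
translate([600, 0, 0]) cube([300, 1100, 450]);
translate([900, 0, 0]) cube([300, 1100, 600]);


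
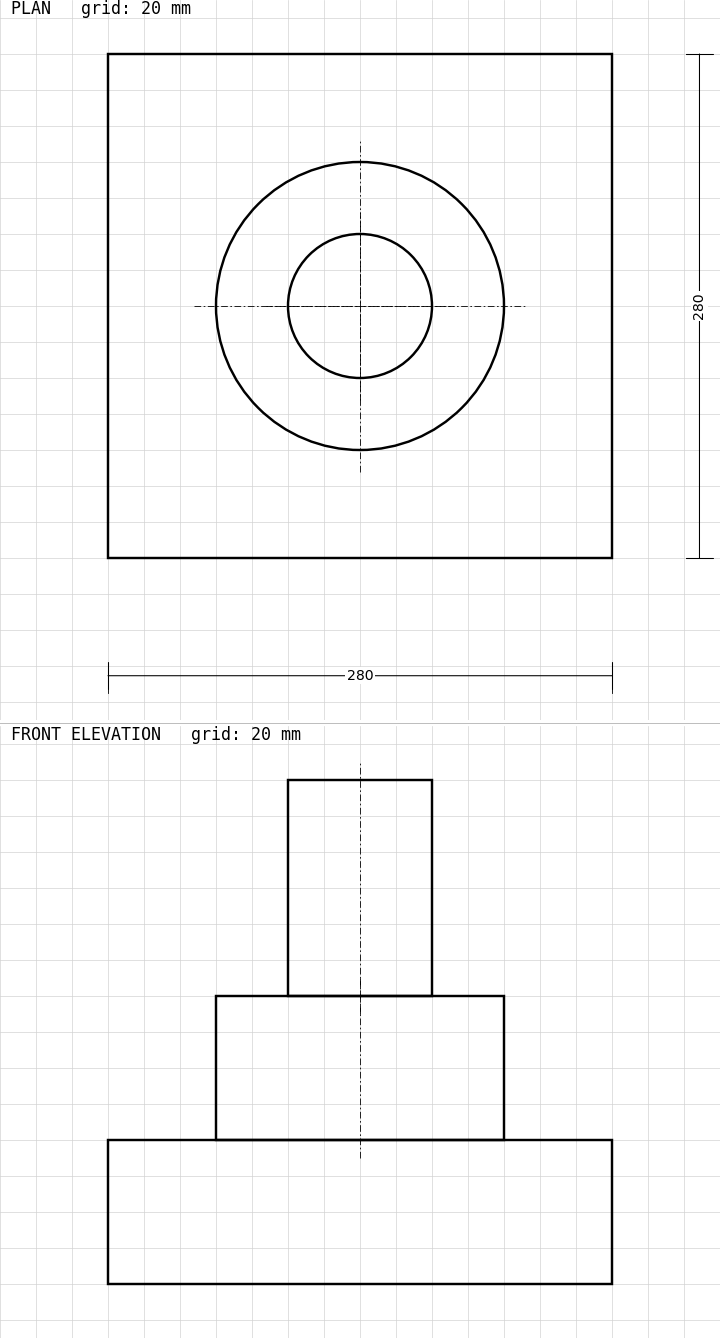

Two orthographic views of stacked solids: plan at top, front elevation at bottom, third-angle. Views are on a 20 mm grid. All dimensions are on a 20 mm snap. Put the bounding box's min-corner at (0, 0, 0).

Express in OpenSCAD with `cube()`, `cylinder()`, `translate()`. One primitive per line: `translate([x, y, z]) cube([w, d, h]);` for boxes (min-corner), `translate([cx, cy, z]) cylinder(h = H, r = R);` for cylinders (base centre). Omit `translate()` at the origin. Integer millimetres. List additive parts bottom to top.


cube([280, 280, 80]);
translate([140, 140, 80]) cylinder(h = 80, r = 80);
translate([140, 140, 160]) cylinder(h = 120, r = 40);


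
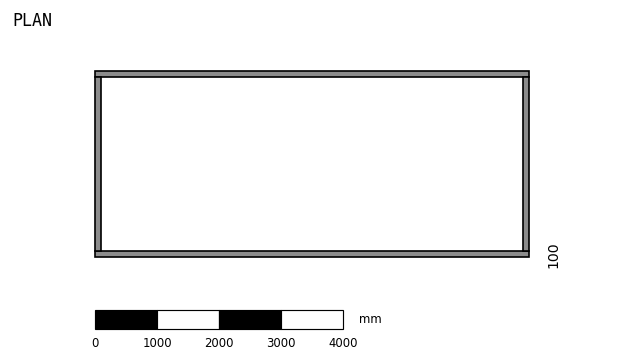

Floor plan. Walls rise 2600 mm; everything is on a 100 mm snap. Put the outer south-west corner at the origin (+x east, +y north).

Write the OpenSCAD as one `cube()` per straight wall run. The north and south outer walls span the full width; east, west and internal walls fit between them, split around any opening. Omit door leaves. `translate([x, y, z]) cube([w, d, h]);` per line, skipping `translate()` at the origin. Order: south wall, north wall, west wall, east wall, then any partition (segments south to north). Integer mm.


cube([7000, 100, 2600]);
translate([0, 2900, 0]) cube([7000, 100, 2600]);
translate([0, 100, 0]) cube([100, 2800, 2600]);
translate([6900, 100, 0]) cube([100, 2800, 2600]);


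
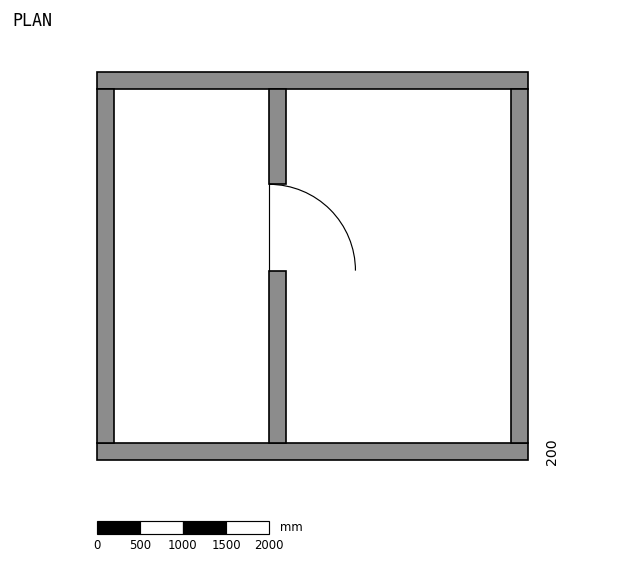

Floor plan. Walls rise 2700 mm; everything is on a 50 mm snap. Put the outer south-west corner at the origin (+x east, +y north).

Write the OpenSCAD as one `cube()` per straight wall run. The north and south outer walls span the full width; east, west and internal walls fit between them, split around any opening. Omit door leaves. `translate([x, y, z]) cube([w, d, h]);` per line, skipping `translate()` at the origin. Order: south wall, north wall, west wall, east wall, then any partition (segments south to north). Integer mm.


cube([5000, 200, 2700]);
translate([0, 4300, 0]) cube([5000, 200, 2700]);
translate([0, 200, 0]) cube([200, 4100, 2700]);
translate([4800, 200, 0]) cube([200, 4100, 2700]);
translate([2000, 200, 0]) cube([200, 2000, 2700]);
translate([2000, 3200, 0]) cube([200, 1100, 2700]);


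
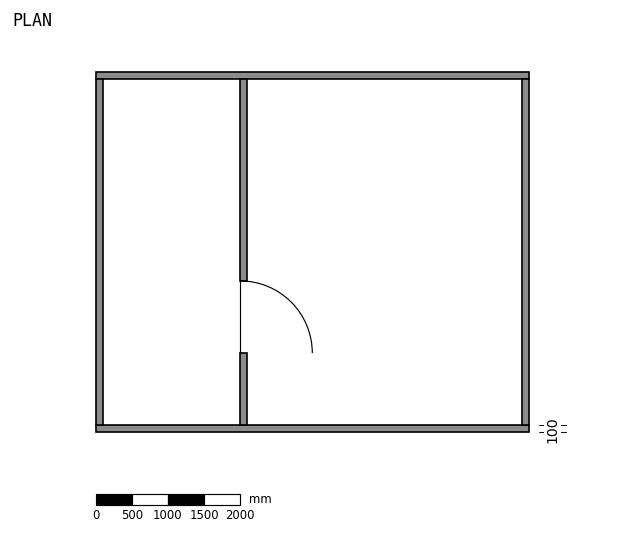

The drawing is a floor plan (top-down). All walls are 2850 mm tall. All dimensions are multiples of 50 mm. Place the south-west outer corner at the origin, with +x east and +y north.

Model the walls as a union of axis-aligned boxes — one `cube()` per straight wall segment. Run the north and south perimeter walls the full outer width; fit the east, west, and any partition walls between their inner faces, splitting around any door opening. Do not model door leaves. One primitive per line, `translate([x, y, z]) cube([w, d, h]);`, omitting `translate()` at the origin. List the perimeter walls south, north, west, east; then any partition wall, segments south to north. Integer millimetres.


cube([6000, 100, 2850]);
translate([0, 4900, 0]) cube([6000, 100, 2850]);
translate([0, 100, 0]) cube([100, 4800, 2850]);
translate([5900, 100, 0]) cube([100, 4800, 2850]);
translate([2000, 100, 0]) cube([100, 1000, 2850]);
translate([2000, 2100, 0]) cube([100, 2800, 2850]);


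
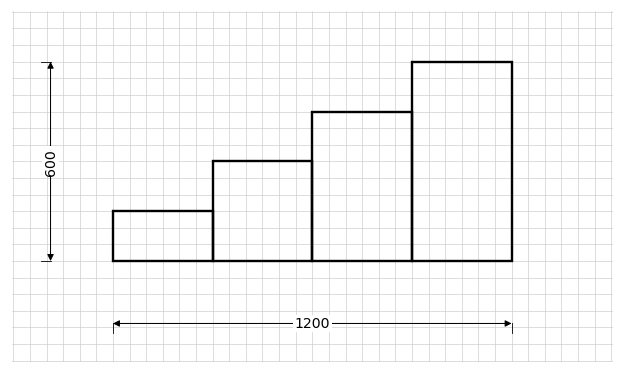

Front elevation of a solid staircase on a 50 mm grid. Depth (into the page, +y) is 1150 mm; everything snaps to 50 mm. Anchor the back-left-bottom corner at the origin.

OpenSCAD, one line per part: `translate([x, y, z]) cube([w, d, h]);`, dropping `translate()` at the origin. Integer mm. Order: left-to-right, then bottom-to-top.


cube([300, 1150, 150]);
translate([300, 0, 0]) cube([300, 1150, 300]);
translate([600, 0, 0]) cube([300, 1150, 450]);
translate([900, 0, 0]) cube([300, 1150, 600]);


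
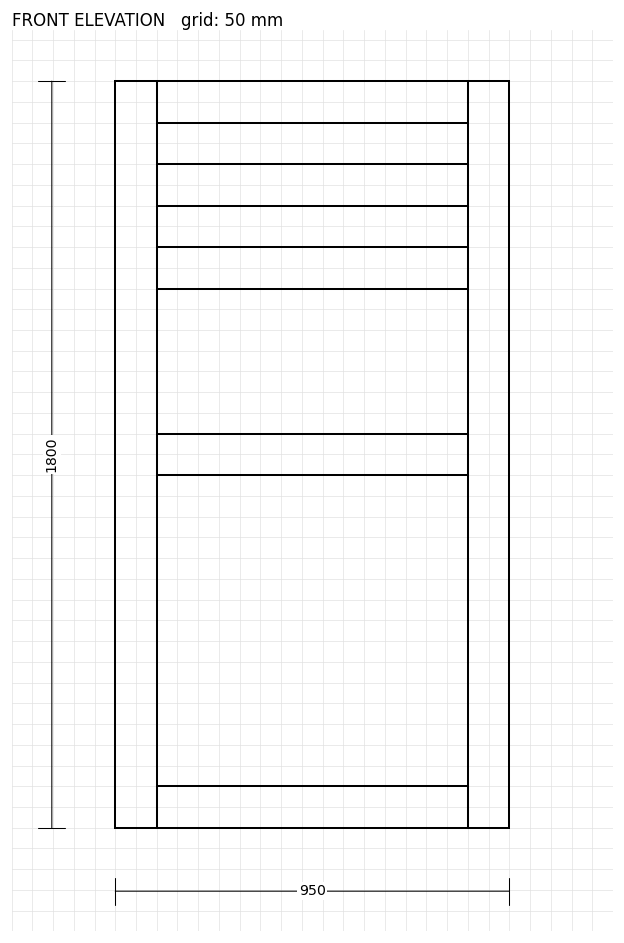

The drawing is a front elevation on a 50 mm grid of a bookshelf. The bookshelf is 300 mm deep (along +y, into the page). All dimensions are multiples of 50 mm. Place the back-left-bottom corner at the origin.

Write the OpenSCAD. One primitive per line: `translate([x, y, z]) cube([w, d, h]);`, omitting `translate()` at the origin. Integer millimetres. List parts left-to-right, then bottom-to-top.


cube([100, 300, 1800]);
translate([100, 0, 0]) cube([750, 300, 100]);
translate([100, 0, 850]) cube([750, 300, 100]);
translate([100, 0, 1300]) cube([750, 300, 100]);
translate([100, 0, 1500]) cube([750, 300, 100]);
translate([100, 0, 1700]) cube([750, 300, 100]);
translate([850, 0, 0]) cube([100, 300, 1800]);
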